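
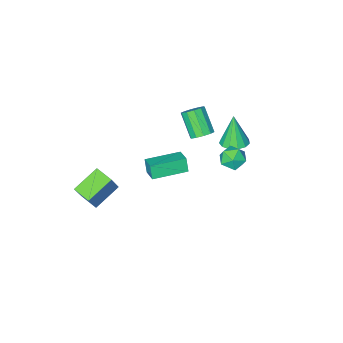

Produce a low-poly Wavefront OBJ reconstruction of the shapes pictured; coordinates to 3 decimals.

v -1.684 2.023 2.662
v -0.879 2.038 2.749
v -1.876 1.617 4.498
v -1.025 2.463 2.828
v -1.38 2.749 2.855
v -1.831 2.804 2.82
v -2.236 2.612 2.735
v -2.466 2.232 2.627
v -2.447 1.787 2.53
v -2.187 1.416 2.475
v -1.766 1.238 2.48
v -1.32 1.31 2.542
v -0.989 1.608 2.643
v -0.898 -1.661 -2.174
v -0.983 -1.997 -1.311
v -0.621 -0.688 -1.768
v -0.706 -1.024 -0.905
v 1.086 -2.216 -2.195
v 1.001 -2.552 -1.332
v 1.363 -1.243 -1.789
v 1.278 -1.579 -0.926
v -2.815 -2.527 -1.282
v -2.252 -2.873 -1.54
v -2.401 -4.059 -0.276
v -2.965 -3.713 -0.018
v -2.108 -2.58 -1.248
v -2.258 -3.765 0.017
v -2.234 -2.266 -0.968
v -2.384 -3.452 0.296
v -2.583 -2.052 -0.809
v -2.732 -3.238 0.456
v -3.02 -2.019 -0.83
v -3.169 -3.205 0.434
v -3.379 -2.181 -1.024
v -3.528 -3.367 0.24
v -3.522 -2.475 -1.317
v -3.672 -3.66 -0.052
v -3.396 -2.788 -1.596
v -3.546 -3.974 -0.332
v -3.048 -3.002 -1.756
v -3.197 -4.188 -0.491
v -2.611 -3.035 -1.734
v -2.76 -4.221 -0.47
v 2.84 -3.83 -2.903
v 3.669 -3.192 -1.128
v 2.584 -2.772 -3.164
v 3.413 -2.133 -1.39
v 4.427 -3.647 -3.71
v 5.256 -3.008 -1.936
v 4.171 -2.588 -3.972
v 5 -1.95 -2.197
v -0.523 4.632 3.999
v 0.113 4.576 3.519
v -0.453 3.364 4.241
v 0.183 3.308 3.761
v 0.241 3.696 4.457
v 0.197 4.479 4.308
v -0.537 3.461 3.452
v -0.581 4.244 3.303
v 0.104 3.852 3.181
v 0.586 3.997 3.803
v -0.926 3.943 3.957
v -0.444 4.088 4.579
f 2 1 4
f 2 4 3
f 4 1 5
f 4 5 3
f 5 1 6
f 5 6 3
f 6 1 7
f 6 7 3
f 7 1 8
f 7 8 3
f 8 1 9
f 8 9 3
f 9 1 10
f 9 10 3
f 10 1 11
f 10 11 3
f 11 1 12
f 11 12 3
f 12 1 13
f 12 13 3
f 13 1 2
f 13 2 3
f 15 17 14
f 18 15 14
f 14 17 16
f 16 18 14
f 15 21 17
f 19 15 18
f 19 21 15
f 17 21 16
f 20 18 16
f 16 21 20
f 20 19 18
f 21 19 20
f 23 22 26
f 23 26 24
f 24 26 27
f 24 27 25
f 26 22 28
f 26 28 27
f 27 28 29
f 27 29 25
f 28 22 30
f 28 30 29
f 29 30 31
f 29 31 25
f 30 22 32
f 30 32 31
f 31 32 33
f 31 33 25
f 32 22 34
f 32 34 33
f 33 34 35
f 33 35 25
f 34 22 36
f 34 36 35
f 35 36 37
f 35 37 25
f 36 22 38
f 36 38 37
f 37 38 39
f 37 39 25
f 38 22 40
f 38 40 39
f 39 40 41
f 39 41 25
f 40 22 42
f 40 42 41
f 41 42 43
f 41 43 25
f 42 22 23
f 42 23 43
f 43 23 24
f 43 24 25
f 45 47 44
f 48 45 44
f 44 47 46
f 46 48 44
f 45 51 47
f 49 45 48
f 49 51 45
f 47 51 46
f 50 48 46
f 46 51 50
f 50 49 48
f 51 49 50
f 52 63 57
f 52 57 53
f 52 53 59
f 52 59 62
f 52 62 63
f 53 57 61
f 57 63 56
f 63 62 54
f 62 59 58
f 59 53 60
f 55 61 56
f 55 56 54
f 55 54 58
f 55 58 60
f 55 60 61
f 56 61 57
f 54 56 63
f 58 54 62
f 60 58 59
f 61 60 53



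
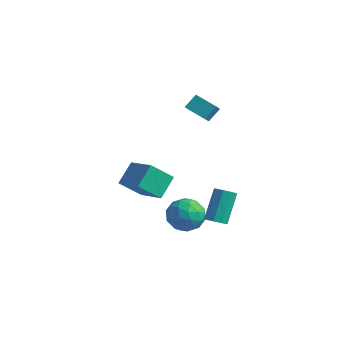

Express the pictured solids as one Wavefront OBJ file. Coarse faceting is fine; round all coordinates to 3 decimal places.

v -2.457 0.537 -3.158
v -2.591 1.731 -2.194
v -4.193 0.941 -3.899
v -4.327 2.134 -2.935
v -1.733 1.546 -4.305
v -1.867 2.739 -3.341
v -3.469 1.949 -5.046
v -3.603 3.143 -4.082
v 3.535 -0.421 -2.607
v 4.13 -0.288 -2.582
v 3.8 0.894 -1.067
v 3.205 0.761 -1.093
v 3.934 -0.02 -2.834
v 3.604 1.163 -1.319
v 3.552 0.061 -2.98
v 3.222 1.244 -1.465
v 3.161 -0.084 -2.952
v 2.832 1.099 -1.437
v 2.946 -0.387 -2.763
v 2.616 0.796 -1.248
v 3.006 -0.706 -2.5
v 2.676 0.477 -0.986
v 3.314 -0.892 -2.288
v 2.984 0.291 -0.773
v 3.725 -0.858 -2.226
v 3.395 0.325 -0.711
v 4.047 -0.619 -2.342
v 3.717 0.563 -0.827
v 1.472 -0.456 -3.243
v 2.002 0.089 -2.471
v 2.018 -1.969 -2.549
v 2.548 -1.424 -1.777
v 1.465 -1.433 -1.788
v 1.127 -0.497 -2.217
v 2.893 -1.383 -2.803
v 2.555 -0.447 -3.232
v 2.88 -0.484 -2.199
v 1.997 -0.514 -1.572
v 2.023 -1.366 -3.448
v 1.14 -1.396 -2.821
v 1.689 -0.05 -2.918
v 2.331 -1.83 -2.102
v 1.695 -1.834 -2.108
v 2.006 -1.514 -1.655
v 1.175 -0.395 -2.769
v 1.486 -0.075 -2.315
v 1.171 -0.969 -1.913
v 2.534 -1.805 -2.705
v 2.845 -1.485 -2.251
v 2.014 -0.366 -3.365
v 2.325 -0.046 -2.912
v 2.849 -0.911 -3.107
v 2.516 -0.067 -2.305
v 2.837 -0.956 -1.897
v 3.04 -0.932 -2.5
v 2.841 -0.382 -2.752
v 1.997 -0.085 -1.936
v 2.319 -0.974 -1.528
v 1.682 -0.979 -1.534
v 1.484 -0.43 -1.787
v 2.514 -0.422 -1.776
v 1.701 -0.906 -3.492
v 2.023 -1.795 -3.084
v 2.536 -1.45 -3.233
v 2.338 -0.901 -3.486
v 1.183 -0.924 -3.123
v 1.504 -1.813 -2.715
v 1.179 -1.498 -2.268
v 0.98 -0.948 -2.52
v 1.506 -1.458 -3.244
v -0.92 2.796 2.29
v -0.657 2.176 2.871
v -0.752 3.486 2.95
v -0.489 2.866 3.531
v 0.329 2.914 1.849
v 0.592 2.294 2.43
v 0.497 3.604 2.509
v 0.76 2.984 3.09
f 2 4 1
f 5 2 1
f 1 4 3
f 3 5 1
f 2 8 4
f 6 2 5
f 6 8 2
f 4 8 3
f 7 5 3
f 3 8 7
f 7 6 5
f 8 6 7
f 10 9 13
f 10 13 11
f 11 13 14
f 11 14 12
f 13 9 15
f 13 15 14
f 14 15 16
f 14 16 12
f 15 9 17
f 15 17 16
f 16 17 18
f 16 18 12
f 17 9 19
f 17 19 18
f 18 19 20
f 18 20 12
f 19 9 21
f 19 21 20
f 20 21 22
f 20 22 12
f 21 9 23
f 21 23 22
f 22 23 24
f 22 24 12
f 23 9 25
f 23 25 24
f 24 25 26
f 24 26 12
f 25 9 27
f 25 27 26
f 26 27 28
f 26 28 12
f 27 9 10
f 27 10 28
f 28 10 11
f 28 11 12
f 29 66 45
f 66 40 69
f 45 69 34
f 66 69 45
f 29 45 41
f 45 34 46
f 41 46 30
f 45 46 41
f 29 41 50
f 41 30 51
f 50 51 36
f 41 51 50
f 29 50 62
f 50 36 65
f 62 65 39
f 50 65 62
f 29 62 66
f 62 39 70
f 66 70 40
f 62 70 66
f 30 46 57
f 46 34 60
f 57 60 38
f 46 60 57
f 34 69 47
f 69 40 68
f 47 68 33
f 69 68 47
f 40 70 67
f 70 39 63
f 67 63 31
f 70 63 67
f 39 65 64
f 65 36 52
f 64 52 35
f 65 52 64
f 36 51 56
f 51 30 53
f 56 53 37
f 51 53 56
f 32 58 44
f 58 38 59
f 44 59 33
f 58 59 44
f 32 44 42
f 44 33 43
f 42 43 31
f 44 43 42
f 32 42 49
f 42 31 48
f 49 48 35
f 42 48 49
f 32 49 54
f 49 35 55
f 54 55 37
f 49 55 54
f 32 54 58
f 54 37 61
f 58 61 38
f 54 61 58
f 33 59 47
f 59 38 60
f 47 60 34
f 59 60 47
f 31 43 67
f 43 33 68
f 67 68 40
f 43 68 67
f 35 48 64
f 48 31 63
f 64 63 39
f 48 63 64
f 37 55 56
f 55 35 52
f 56 52 36
f 55 52 56
f 38 61 57
f 61 37 53
f 57 53 30
f 61 53 57
f 72 74 71
f 75 72 71
f 71 74 73
f 73 75 71
f 72 78 74
f 76 72 75
f 76 78 72
f 74 78 73
f 77 75 73
f 73 78 77
f 77 76 75
f 78 76 77



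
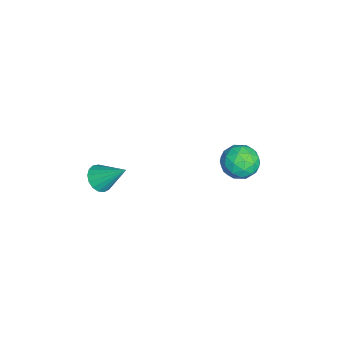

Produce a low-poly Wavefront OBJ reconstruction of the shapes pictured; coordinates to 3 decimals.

v -0.322 2.155 -2.768
v 0.143 2.719 -2.396
v 0.717 1.781 -3.504
v 1.182 2.345 -3.132
v 0.92 1.691 -2.714
v 0.277 1.921 -2.259
v 0.583 2.579 -3.641
v -0.06 2.809 -3.186
v 0.702 2.981 -2.936
v 0.911 2.432 -2.363
v -0.051 2.068 -3.537
v 0.158 1.519 -2.964
v -0.181 2.469 -2.518
v 1.041 2.031 -3.382
v 0.887 1.646 -3.137
v 1.16 1.977 -2.918
v -0.102 2.001 -2.437
v 0.171 2.332 -2.219
v 0.628 1.728 -2.405
v 0.689 2.168 -3.681
v 0.962 2.499 -3.463
v -0.3 2.523 -2.982
v -0.027 2.854 -2.763
v 0.232 2.772 -3.495
v 0.421 2.955 -2.616
v 1.032 2.736 -3.049
v 0.68 2.873 -3.348
v 0.302 3.008 -3.08
v 0.544 2.632 -2.28
v 1.155 2.413 -2.712
v 1 2.028 -2.466
v 0.623 2.164 -2.199
v 0.873 2.786 -2.597
v -0.295 2.087 -3.188
v 0.316 1.868 -3.62
v 0.237 2.336 -3.701
v -0.14 2.472 -3.434
v -0.172 1.764 -2.851
v 0.439 1.545 -3.284
v 0.558 1.492 -2.82
v 0.18 1.627 -2.552
v -0.013 1.714 -3.303
v 3.349 -2.785 -1.132
v 3.774 -3.145 -0.909
v 3.691 -1.795 -0.188
v 3.91 -2.997 -1.114
v 3.917 -2.8 -1.323
v 3.795 -2.6 -1.488
v 3.57 -2.442 -1.572
v 3.294 -2.362 -1.555
v 3.031 -2.38 -1.441
v 2.841 -2.49 -1.256
v 2.767 -2.668 -1.043
v 2.826 -2.872 -0.851
v 3.005 -3.057 -0.722
v 3.263 -3.179 -0.688
v 3.54 -3.211 -0.755
f 1 38 17
f 38 12 41
f 17 41 6
f 38 41 17
f 1 17 13
f 17 6 18
f 13 18 2
f 17 18 13
f 1 13 22
f 13 2 23
f 22 23 8
f 13 23 22
f 1 22 34
f 22 8 37
f 34 37 11
f 22 37 34
f 1 34 38
f 34 11 42
f 38 42 12
f 34 42 38
f 2 18 29
f 18 6 32
f 29 32 10
f 18 32 29
f 6 41 19
f 41 12 40
f 19 40 5
f 41 40 19
f 12 42 39
f 42 11 35
f 39 35 3
f 42 35 39
f 11 37 36
f 37 8 24
f 36 24 7
f 37 24 36
f 8 23 28
f 23 2 25
f 28 25 9
f 23 25 28
f 4 30 16
f 30 10 31
f 16 31 5
f 30 31 16
f 4 16 14
f 16 5 15
f 14 15 3
f 16 15 14
f 4 14 21
f 14 3 20
f 21 20 7
f 14 20 21
f 4 21 26
f 21 7 27
f 26 27 9
f 21 27 26
f 4 26 30
f 26 9 33
f 30 33 10
f 26 33 30
f 5 31 19
f 31 10 32
f 19 32 6
f 31 32 19
f 3 15 39
f 15 5 40
f 39 40 12
f 15 40 39
f 7 20 36
f 20 3 35
f 36 35 11
f 20 35 36
f 9 27 28
f 27 7 24
f 28 24 8
f 27 24 28
f 10 33 29
f 33 9 25
f 29 25 2
f 33 25 29
f 44 43 46
f 44 46 45
f 46 43 47
f 46 47 45
f 47 43 48
f 47 48 45
f 48 43 49
f 48 49 45
f 49 43 50
f 49 50 45
f 50 43 51
f 50 51 45
f 51 43 52
f 51 52 45
f 52 43 53
f 52 53 45
f 53 43 54
f 53 54 45
f 54 43 55
f 54 55 45
f 55 43 56
f 55 56 45
f 56 43 57
f 56 57 45
f 57 43 44
f 57 44 45



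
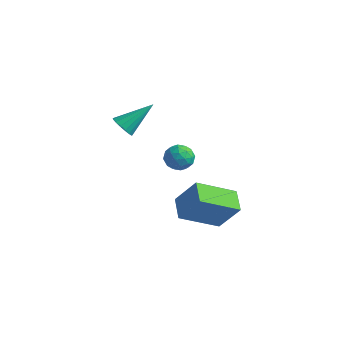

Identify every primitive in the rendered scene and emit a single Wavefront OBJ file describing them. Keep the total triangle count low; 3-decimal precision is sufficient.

v -3.651 0.049 -1.185
v -3.152 -0.343 -1.005
v -2.989 1.411 -0.055
v -3.04 -0.189 -1.257
v -3.068 0.02 -1.492
v -3.23 0.236 -1.657
v -3.488 0.408 -1.714
v -3.784 0.499 -1.65
v -4.049 0.486 -1.479
v -4.223 0.374 -1.241
v -4.267 0.187 -0.99
v -4.169 -0.032 -0.784
v -3.953 -0.232 -0.67
v -3.668 -0.368 -0.674
v -3.379 -0.408 -0.795
v 1.422 0.574 -4.58
v 0.467 -1.059 -3.558
v 2.357 0.893 -3.197
v 1.402 -0.74 -2.175
v 2.278 -0.18 -4.985
v 1.323 -1.813 -3.963
v 3.213 0.139 -3.602
v 2.258 -1.494 -2.58
v -2.152 1.577 -2.939
v -1.616 2.124 -2.886
v -1.264 0.716 -3.054
v -0.728 1.263 -3.001
v -1.154 1.084 -2.389
v -1.703 1.615 -2.318
v -1.177 1.225 -3.622
v -1.726 1.756 -3.551
v -1.013 1.906 -3.309
v -0.999 1.819 -2.547
v -1.881 1.021 -3.393
v -1.867 0.934 -2.631
v -1.962 1.926 -2.902
v -0.918 0.914 -3.038
v -1.168 0.809 -2.677
v -0.853 1.13 -2.647
v -2.013 1.627 -2.568
v -1.698 1.948 -2.537
v -1.426 1.337 -2.245
v -1.182 0.892 -3.403
v -0.867 1.213 -3.372
v -2.027 1.71 -3.293
v -1.712 2.031 -3.263
v -1.454 1.503 -3.695
v -1.293 2.119 -3.12
v -0.771 1.613 -3.188
v -1.035 1.591 -3.553
v -1.357 1.903 -3.511
v -1.284 2.068 -2.672
v -0.762 1.562 -2.74
v -1.012 1.457 -2.379
v -1.335 1.769 -2.338
v -0.93 1.94 -2.92
v -2.118 1.278 -3.2
v -1.596 0.772 -3.268
v -1.545 1.071 -3.602
v -1.868 1.383 -3.561
v -2.109 1.227 -2.752
v -1.587 0.721 -2.82
v -1.523 0.937 -2.429
v -1.845 1.249 -2.387
v -1.95 0.9 -3.02
f 2 1 4
f 2 4 3
f 4 1 5
f 4 5 3
f 5 1 6
f 5 6 3
f 6 1 7
f 6 7 3
f 7 1 8
f 7 8 3
f 8 1 9
f 8 9 3
f 9 1 10
f 9 10 3
f 10 1 11
f 10 11 3
f 11 1 12
f 11 12 3
f 12 1 13
f 12 13 3
f 13 1 14
f 13 14 3
f 14 1 15
f 14 15 3
f 15 1 2
f 15 2 3
f 17 19 16
f 20 17 16
f 16 19 18
f 18 20 16
f 17 23 19
f 21 17 20
f 21 23 17
f 19 23 18
f 22 20 18
f 18 23 22
f 22 21 20
f 23 21 22
f 24 61 40
f 61 35 64
f 40 64 29
f 61 64 40
f 24 40 36
f 40 29 41
f 36 41 25
f 40 41 36
f 24 36 45
f 36 25 46
f 45 46 31
f 36 46 45
f 24 45 57
f 45 31 60
f 57 60 34
f 45 60 57
f 24 57 61
f 57 34 65
f 61 65 35
f 57 65 61
f 25 41 52
f 41 29 55
f 52 55 33
f 41 55 52
f 29 64 42
f 64 35 63
f 42 63 28
f 64 63 42
f 35 65 62
f 65 34 58
f 62 58 26
f 65 58 62
f 34 60 59
f 60 31 47
f 59 47 30
f 60 47 59
f 31 46 51
f 46 25 48
f 51 48 32
f 46 48 51
f 27 53 39
f 53 33 54
f 39 54 28
f 53 54 39
f 27 39 37
f 39 28 38
f 37 38 26
f 39 38 37
f 27 37 44
f 37 26 43
f 44 43 30
f 37 43 44
f 27 44 49
f 44 30 50
f 49 50 32
f 44 50 49
f 27 49 53
f 49 32 56
f 53 56 33
f 49 56 53
f 28 54 42
f 54 33 55
f 42 55 29
f 54 55 42
f 26 38 62
f 38 28 63
f 62 63 35
f 38 63 62
f 30 43 59
f 43 26 58
f 59 58 34
f 43 58 59
f 32 50 51
f 50 30 47
f 51 47 31
f 50 47 51
f 33 56 52
f 56 32 48
f 52 48 25
f 56 48 52



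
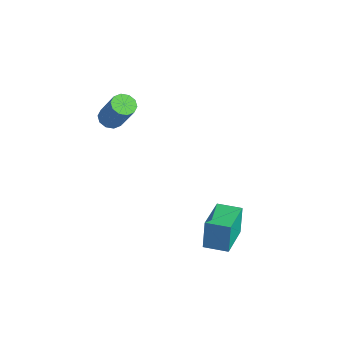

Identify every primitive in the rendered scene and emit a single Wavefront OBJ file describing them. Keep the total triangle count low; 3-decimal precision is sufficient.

v -3.926 -1.224 0.704
v -3.409 -1.372 0.394
v -2.418 -1.244 1.986
v -2.934 -1.096 2.296
v -3.447 -0.99 0.387
v -2.455 -0.863 1.979
v -3.667 -0.698 0.501
v -2.676 -0.571 2.093
v -3.986 -0.607 0.692
v -2.995 -0.479 2.284
v -4.282 -0.751 0.888
v -3.291 -0.624 2.48
v -4.442 -1.076 1.014
v -3.451 -0.948 2.606
v -4.405 -1.457 1.021
v -3.413 -1.33 2.613
v -4.184 -1.749 0.907
v -3.193 -1.622 2.499
v -3.865 -1.841 0.716
v -2.874 -1.713 2.308
v -3.569 -1.696 0.52
v -2.578 -1.569 2.112
v 2.047 -0.114 -4.47
v 1.859 0.096 -2.987
v 0.787 1.355 -4.838
v 0.598 1.565 -3.355
v 2.942 0.655 -4.465
v 2.753 0.865 -2.982
v 1.681 2.124 -4.833
v 1.493 2.334 -3.35
f 2 1 5
f 2 5 3
f 3 5 6
f 3 6 4
f 5 1 7
f 5 7 6
f 6 7 8
f 6 8 4
f 7 1 9
f 7 9 8
f 8 9 10
f 8 10 4
f 9 1 11
f 9 11 10
f 10 11 12
f 10 12 4
f 11 1 13
f 11 13 12
f 12 13 14
f 12 14 4
f 13 1 15
f 13 15 14
f 14 15 16
f 14 16 4
f 15 1 17
f 15 17 16
f 16 17 18
f 16 18 4
f 17 1 19
f 17 19 18
f 18 19 20
f 18 20 4
f 19 1 21
f 19 21 20
f 20 21 22
f 20 22 4
f 21 1 2
f 21 2 22
f 22 2 3
f 22 3 4
f 24 26 23
f 27 24 23
f 23 26 25
f 25 27 23
f 24 30 26
f 28 24 27
f 28 30 24
f 26 30 25
f 29 27 25
f 25 30 29
f 29 28 27
f 30 28 29



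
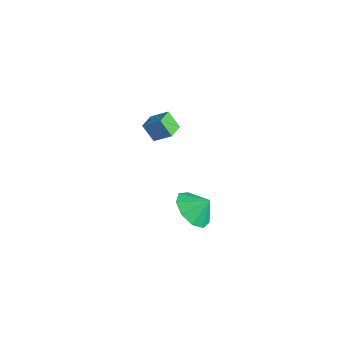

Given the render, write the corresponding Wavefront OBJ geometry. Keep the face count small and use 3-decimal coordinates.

v -2.958 3.293 -1.197
v -3.547 3.034 -0.342
v -3.455 4.084 -1.3
v -4.045 3.825 -0.446
v -2.235 3.835 -0.534
v -2.825 3.576 0.32
v -2.733 4.626 -0.638
v -3.322 4.367 0.217
v 2.735 1.636 -0.779
v 3.322 2.132 -1.524
v 3.185 2.244 -0.021
v 2.687 2.484 -1.43
v 2.075 2.44 -1.031
v 1.772 2.019 -0.515
v 1.92 1.419 -0.122
v 2.449 0.921 -0.036
v 3.113 0.758 -0.299
v 3.6 1.005 -0.786
v 3.682 1.548 -1.269
f 2 4 1
f 5 2 1
f 1 4 3
f 3 5 1
f 2 8 4
f 6 2 5
f 6 8 2
f 4 8 3
f 7 5 3
f 3 8 7
f 7 6 5
f 8 6 7
f 10 9 12
f 10 12 11
f 12 9 13
f 12 13 11
f 13 9 14
f 13 14 11
f 14 9 15
f 14 15 11
f 15 9 16
f 15 16 11
f 16 9 17
f 16 17 11
f 17 9 18
f 17 18 11
f 18 9 19
f 18 19 11
f 19 9 10
f 19 10 11



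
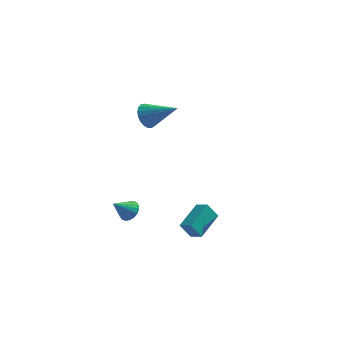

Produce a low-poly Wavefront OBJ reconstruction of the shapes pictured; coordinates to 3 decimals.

v 3.707 -4.33 -0.038
v 4.337 -2.723 0.57
v 3.049 -3.935 -0.403
v 3.679 -2.327 0.205
v 4.281 -4.213 -0.945
v 4.911 -2.605 -0.337
v 3.623 -3.817 -1.31
v 4.253 -2.21 -0.702
v -0.223 4.001 2.865
v 0.197 4.607 2.366
v 1.603 3.619 3.935
v 0.074 4.812 2.648
v -0.1 4.877 2.968
v -0.295 4.79 3.271
v -0.478 4.567 3.503
v -0.616 4.246 3.625
v -0.687 3.883 3.615
v -0.677 3.54 3.476
v -0.589 3.277 3.232
v -0.437 3.139 2.923
v -0.249 3.15 2.605
v -0.055 3.308 2.332
v 0.109 3.586 2.151
v 0.216 3.936 2.094
v 0.247 4.297 2.169
v 0.274 -3.647 0.218
v 0.602 -3.304 0.719
v -0.474 -4.253 1.122
v 0.367 -3.118 0.651
v 0.115 -3.036 0.497
v -0.107 -3.075 0.288
v -0.253 -3.227 0.065
v -0.294 -3.463 -0.128
v -0.224 -3.735 -0.252
v -0.055 -3.989 -0.283
v 0.18 -4.176 -0.215
v 0.432 -4.258 -0.061
v 0.654 -4.218 0.149
v 0.8 -4.066 0.372
v 0.841 -3.83 0.564
v 0.771 -3.559 0.688
f 2 4 1
f 5 2 1
f 1 4 3
f 3 5 1
f 2 8 4
f 6 2 5
f 6 8 2
f 4 8 3
f 7 5 3
f 3 8 7
f 7 6 5
f 8 6 7
f 10 9 12
f 10 12 11
f 12 9 13
f 12 13 11
f 13 9 14
f 13 14 11
f 14 9 15
f 14 15 11
f 15 9 16
f 15 16 11
f 16 9 17
f 16 17 11
f 17 9 18
f 17 18 11
f 18 9 19
f 18 19 11
f 19 9 20
f 19 20 11
f 20 9 21
f 20 21 11
f 21 9 22
f 21 22 11
f 22 9 23
f 22 23 11
f 23 9 24
f 23 24 11
f 24 9 25
f 24 25 11
f 25 9 10
f 25 10 11
f 27 26 29
f 27 29 28
f 29 26 30
f 29 30 28
f 30 26 31
f 30 31 28
f 31 26 32
f 31 32 28
f 32 26 33
f 32 33 28
f 33 26 34
f 33 34 28
f 34 26 35
f 34 35 28
f 35 26 36
f 35 36 28
f 36 26 37
f 36 37 28
f 37 26 38
f 37 38 28
f 38 26 39
f 38 39 28
f 39 26 40
f 39 40 28
f 40 26 41
f 40 41 28
f 41 26 27
f 41 27 28



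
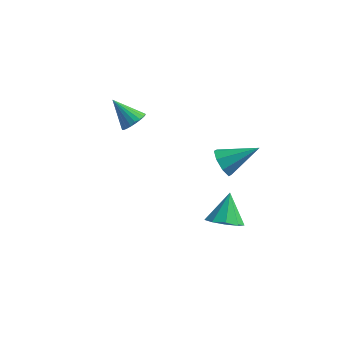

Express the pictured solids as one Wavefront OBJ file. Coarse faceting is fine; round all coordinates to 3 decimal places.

v 2.403 -3.211 -3.011
v 3.34 -3.064 -3.054
v 2.297 -2.169 -1.749
v 3.03 -2.637 -3.433
v 2.426 -2.478 -3.615
v 1.812 -2.663 -3.513
v 1.473 -3.104 -3.177
v 1.57 -3.596 -2.763
v 2.056 -3.907 -2.464
v 2.704 -3.893 -2.422
v 3.212 -3.56 -2.655
v -3.365 -0.029 -0.129
v -3.054 -0.512 0.305
v -4.555 0.209 0.989
v -2.922 -0.257 0.391
v -2.867 0.037 0.387
v -2.898 0.32 0.293
v -3.01 0.543 0.127
v -3.183 0.666 -0.084
v -3.388 0.67 -0.302
v -3.589 0.552 -0.491
v -3.751 0.334 -0.617
v -3.846 0.054 -0.658
v -3.858 -0.241 -0.609
v -3.785 -0.5 -0.476
v -3.64 -0.676 -0.283
v -3.446 -0.741 -0.064
v -3.239 -0.683 0.144
v 1.191 -0.076 -1.733
v 1.708 -0.664 -2.063
v 2.729 0.736 -0.767
v 1.663 -0.134 -2.437
v 1.342 0.43 -2.399
v 0.932 0.698 -1.971
v 0.673 0.513 -1.404
v 0.718 -0.017 -1.029
v 1.039 -0.581 -1.067
v 1.449 -0.85 -1.495
f 2 1 4
f 2 4 3
f 4 1 5
f 4 5 3
f 5 1 6
f 5 6 3
f 6 1 7
f 6 7 3
f 7 1 8
f 7 8 3
f 8 1 9
f 8 9 3
f 9 1 10
f 9 10 3
f 10 1 11
f 10 11 3
f 11 1 2
f 11 2 3
f 13 12 15
f 13 15 14
f 15 12 16
f 15 16 14
f 16 12 17
f 16 17 14
f 17 12 18
f 17 18 14
f 18 12 19
f 18 19 14
f 19 12 20
f 19 20 14
f 20 12 21
f 20 21 14
f 21 12 22
f 21 22 14
f 22 12 23
f 22 23 14
f 23 12 24
f 23 24 14
f 24 12 25
f 24 25 14
f 25 12 26
f 25 26 14
f 26 12 27
f 26 27 14
f 27 12 28
f 27 28 14
f 28 12 13
f 28 13 14
f 30 29 32
f 30 32 31
f 32 29 33
f 32 33 31
f 33 29 34
f 33 34 31
f 34 29 35
f 34 35 31
f 35 29 36
f 35 36 31
f 36 29 37
f 36 37 31
f 37 29 38
f 37 38 31
f 38 29 30
f 38 30 31



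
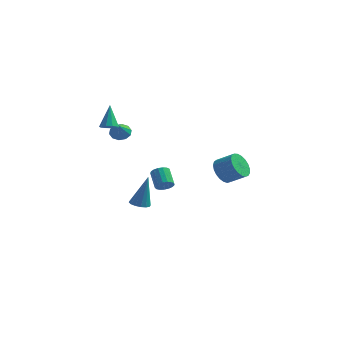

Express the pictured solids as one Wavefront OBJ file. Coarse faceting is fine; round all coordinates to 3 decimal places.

v -3.748 -0.395 1.829
v -3.241 -0.471 1.964
v -3.992 0.335 3.151
v -3.261 -0.186 1.804
v -3.467 0.019 1.653
v -3.78 0.066 1.569
v -4.081 -0.063 1.584
v -4.254 -0.319 1.693
v -4.234 -0.603 1.854
v -4.028 -0.808 2.005
v -3.715 -0.855 2.089
v -3.414 -0.726 2.073
v -3.752 1.162 0.864
v -3.15 1.159 0.718
v -3.568 0.458 1.636
v -3.207 1.432 0.981
v -3.472 1.602 1.199
v -3.844 1.604 1.29
v -4.182 1.436 1.218
v -4.355 1.164 1.011
v -4.298 0.891 0.748
v -4.032 0.722 0.53
v -3.66 0.72 0.439
v -3.323 0.887 0.511
v 3.132 -1.595 0.076
v 3.565 -1.62 -0.62
v 4.541 -1.63 -0.012
v 4.108 -1.605 0.684
v 3.536 -1.284 -0.567
v 4.512 -1.295 0.041
v 3.437 -1.002 -0.403
v 4.413 -1.013 0.206
v 3.285 -0.823 -0.156
v 4.261 -0.834 0.453
v 3.106 -0.777 0.131
v 4.082 -0.788 0.74
v 2.932 -0.872 0.409
v 3.908 -0.883 1.017
v 2.793 -1.093 0.629
v 3.769 -1.103 1.237
v 2.712 -1.4 0.753
v 3.688 -1.41 1.361
v 2.704 -1.74 0.76
v 3.68 -1.751 1.368
v 2.77 -2.056 0.649
v 3.746 -2.067 1.257
v 2.898 -2.292 0.439
v 3.874 -2.302 1.047
v 3.067 -2.407 0.166
v 4.043 -2.418 0.774
v 3.247 -2.382 -0.123
v 4.223 -2.393 0.486
v 3.407 -2.221 -0.377
v 4.383 -2.231 0.231
v 3.52 -1.951 -0.553
v 4.496 -1.962 0.056
v -0.614 -0.254 -2.149
v -0.141 -0.089 -1.948
v -0.693 0.64 -1.25
v -1.166 0.474 -1.451
v -0.183 0.07 -2.147
v -0.734 0.799 -1.449
v -0.323 0.155 -2.347
v -0.875 0.884 -1.649
v -0.53 0.146 -2.501
v -1.082 0.875 -1.803
v -0.756 0.046 -2.575
v -1.308 0.775 -1.877
v -0.95 -0.124 -2.551
v -1.502 0.605 -1.853
v -1.067 -0.323 -2.435
v -1.619 0.406 -1.737
v -1.08 -0.507 -2.254
v -1.632 0.222 -1.556
v -0.986 -0.633 -2.048
v -1.538 0.096 -1.35
v -0.808 -0.672 -1.866
v -1.359 0.057 -1.168
v -0.584 -0.615 -1.748
v -1.136 0.114 -1.05
v -0.368 -0.476 -1.723
v -0.92 0.253 -1.025
v -0.208 -0.286 -1.795
v -0.76 0.442 -1.097
v -2.38 0.509 -4.124
v -1.781 0.477 -4.234
v -2 0.831 -2.156
v -1.854 0.782 -4.27
v -2.068 1.014 -4.267
v -2.366 1.111 -4.225
v -2.668 1.046 -4.156
v -2.892 0.838 -4.079
v -2.979 0.542 -4.014
v -2.906 0.237 -3.978
v -2.692 0.005 -3.981
v -2.394 -0.092 -4.023
v -2.093 -0.028 -4.092
v -1.868 0.181 -4.169
f 2 1 4
f 2 4 3
f 4 1 5
f 4 5 3
f 5 1 6
f 5 6 3
f 6 1 7
f 6 7 3
f 7 1 8
f 7 8 3
f 8 1 9
f 8 9 3
f 9 1 10
f 9 10 3
f 10 1 11
f 10 11 3
f 11 1 12
f 11 12 3
f 12 1 2
f 12 2 3
f 14 13 16
f 14 16 15
f 16 13 17
f 16 17 15
f 17 13 18
f 17 18 15
f 18 13 19
f 18 19 15
f 19 13 20
f 19 20 15
f 20 13 21
f 20 21 15
f 21 13 22
f 21 22 15
f 22 13 23
f 22 23 15
f 23 13 24
f 23 24 15
f 24 13 14
f 24 14 15
f 26 25 29
f 26 29 27
f 27 29 30
f 27 30 28
f 29 25 31
f 29 31 30
f 30 31 32
f 30 32 28
f 31 25 33
f 31 33 32
f 32 33 34
f 32 34 28
f 33 25 35
f 33 35 34
f 34 35 36
f 34 36 28
f 35 25 37
f 35 37 36
f 36 37 38
f 36 38 28
f 37 25 39
f 37 39 38
f 38 39 40
f 38 40 28
f 39 25 41
f 39 41 40
f 40 41 42
f 40 42 28
f 41 25 43
f 41 43 42
f 42 43 44
f 42 44 28
f 43 25 45
f 43 45 44
f 44 45 46
f 44 46 28
f 45 25 47
f 45 47 46
f 46 47 48
f 46 48 28
f 47 25 49
f 47 49 48
f 48 49 50
f 48 50 28
f 49 25 51
f 49 51 50
f 50 51 52
f 50 52 28
f 51 25 53
f 51 53 52
f 52 53 54
f 52 54 28
f 53 25 55
f 53 55 54
f 54 55 56
f 54 56 28
f 55 25 26
f 55 26 56
f 56 26 27
f 56 27 28
f 58 57 61
f 58 61 59
f 59 61 62
f 59 62 60
f 61 57 63
f 61 63 62
f 62 63 64
f 62 64 60
f 63 57 65
f 63 65 64
f 64 65 66
f 64 66 60
f 65 57 67
f 65 67 66
f 66 67 68
f 66 68 60
f 67 57 69
f 67 69 68
f 68 69 70
f 68 70 60
f 69 57 71
f 69 71 70
f 70 71 72
f 70 72 60
f 71 57 73
f 71 73 72
f 72 73 74
f 72 74 60
f 73 57 75
f 73 75 74
f 74 75 76
f 74 76 60
f 75 57 77
f 75 77 76
f 76 77 78
f 76 78 60
f 77 57 79
f 77 79 78
f 78 79 80
f 78 80 60
f 79 57 81
f 79 81 80
f 80 81 82
f 80 82 60
f 81 57 83
f 81 83 82
f 82 83 84
f 82 84 60
f 83 57 58
f 83 58 84
f 84 58 59
f 84 59 60
f 86 85 88
f 86 88 87
f 88 85 89
f 88 89 87
f 89 85 90
f 89 90 87
f 90 85 91
f 90 91 87
f 91 85 92
f 91 92 87
f 92 85 93
f 92 93 87
f 93 85 94
f 93 94 87
f 94 85 95
f 94 95 87
f 95 85 96
f 95 96 87
f 96 85 97
f 96 97 87
f 97 85 98
f 97 98 87
f 98 85 86
f 98 86 87



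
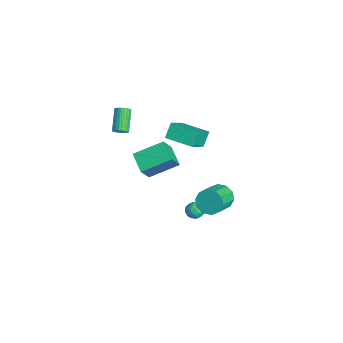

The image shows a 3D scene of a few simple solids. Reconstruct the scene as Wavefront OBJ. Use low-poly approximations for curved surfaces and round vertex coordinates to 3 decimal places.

v -3.314 -2.997 1.727
v -2.982 -2.983 2.14
v -4.255 -2.509 3.146
v -4.586 -2.523 2.733
v -2.966 -2.789 2.069
v -4.239 -2.315 3.075
v -3.003 -2.627 1.946
v -4.276 -2.153 2.951
v -3.087 -2.522 1.79
v -4.36 -2.048 2.795
v -3.206 -2.489 1.624
v -4.479 -2.014 2.629
v -3.341 -2.533 1.473
v -4.614 -2.059 2.479
v -3.472 -2.648 1.362
v -4.745 -2.173 2.367
v -3.579 -2.816 1.306
v -4.852 -2.342 2.311
v -3.645 -3.011 1.314
v -4.918 -2.537 2.32
v -3.661 -3.205 1.385
v -4.934 -2.731 2.391
v -3.624 -3.367 1.509
v -4.897 -2.893 2.514
v -3.54 -3.472 1.665
v -4.813 -2.998 2.67
v -3.421 -3.506 1.831
v -4.694 -3.031 2.836
v -3.286 -3.461 1.981
v -4.559 -2.987 2.987
v -3.155 -3.347 2.093
v -4.428 -2.872 3.098
v -3.048 -3.178 2.149
v -4.321 -2.704 3.154
v 3.329 1.573 0.309
v 3.881 1.579 -0.414
v 5.023 0.553 0.448
v 4.471 0.547 1.171
v 4.022 2.012 -0.085
v 5.163 0.987 0.777
v 3.898 2.278 0.395
v 5.039 1.252 1.257
v 3.557 2.274 0.842
v 4.698 1.248 1.704
v 3.129 2.003 1.086
v 4.27 0.977 1.948
v 2.777 1.567 1.032
v 3.919 0.541 1.894
v 2.637 1.133 0.703
v 3.778 0.108 1.565
v 2.761 0.868 0.223
v 3.902 -0.158 1.085
v 3.102 0.872 -0.224
v 4.243 -0.154 0.638
v 3.53 1.143 -0.468
v 4.671 0.117 0.394
v -1.458 -1.653 -1.574
v -2.84 -1.819 -1.014
v -1.322 0.29 -0.663
v -2.704 0.124 -0.103
v -0.836 -2.324 -0.237
v -2.218 -2.49 0.323
v -0.7 -0.381 0.674
v -2.082 -0.547 1.234
v -5.163 1.462 -0.19
v -4.071 0.463 1.065
v -3.802 2.913 -0.218
v -2.71 1.914 1.037
v -4.61 0.926 -1.097
v -3.518 -0.073 0.158
v -3.249 2.377 -1.125
v -2.157 1.378 0.13
v 2.953 0.474 -1.051
v 3.203 0.13 -1.532
v 1.997 0.25 -1.388
v 2.247 -0.094 -1.869
v 2.298 -0.303 -1.264
v 2.889 -0.164 -1.056
v 2.311 0.544 -1.864
v 2.902 0.683 -1.656
v 2.806 0.174 -2.034
v 2.798 -0.35 -1.664
v 2.402 0.73 -1.256
v 2.394 0.206 -0.886
v 3.162 0.322 -1.262
v 2.038 0.058 -1.658
v 2.068 -0.065 -1.303
v 2.215 -0.266 -1.585
v 2.977 0.148 -0.983
v 3.124 -0.053 -1.265
v 2.593 -0.308 -1.108
v 2.076 0.433 -1.655
v 2.223 0.232 -1.937
v 2.985 0.646 -1.335
v 3.132 0.445 -1.617
v 2.607 0.688 -1.812
v 3.075 0.145 -1.84
v 2.514 0.014 -2.038
v 2.551 0.389 -2.035
v 2.898 0.47 -1.912
v 3.071 -0.162 -1.622
v 2.509 -0.294 -1.82
v 2.539 -0.417 -1.465
v 2.886 -0.336 -1.342
v 2.838 -0.137 -1.917
v 2.691 0.674 -1.1
v 2.129 0.542 -1.298
v 2.314 0.716 -1.578
v 2.661 0.797 -1.455
v 2.686 0.366 -0.882
v 2.125 0.235 -1.08
v 2.302 -0.09 -1.008
v 2.649 -0.009 -0.885
v 2.362 0.517 -1.003
f 2 1 5
f 2 5 3
f 3 5 6
f 3 6 4
f 5 1 7
f 5 7 6
f 6 7 8
f 6 8 4
f 7 1 9
f 7 9 8
f 8 9 10
f 8 10 4
f 9 1 11
f 9 11 10
f 10 11 12
f 10 12 4
f 11 1 13
f 11 13 12
f 12 13 14
f 12 14 4
f 13 1 15
f 13 15 14
f 14 15 16
f 14 16 4
f 15 1 17
f 15 17 16
f 16 17 18
f 16 18 4
f 17 1 19
f 17 19 18
f 18 19 20
f 18 20 4
f 19 1 21
f 19 21 20
f 20 21 22
f 20 22 4
f 21 1 23
f 21 23 22
f 22 23 24
f 22 24 4
f 23 1 25
f 23 25 24
f 24 25 26
f 24 26 4
f 25 1 27
f 25 27 26
f 26 27 28
f 26 28 4
f 27 1 29
f 27 29 28
f 28 29 30
f 28 30 4
f 29 1 31
f 29 31 30
f 30 31 32
f 30 32 4
f 31 1 33
f 31 33 32
f 32 33 34
f 32 34 4
f 33 1 2
f 33 2 34
f 34 2 3
f 34 3 4
f 36 35 39
f 36 39 37
f 37 39 40
f 37 40 38
f 39 35 41
f 39 41 40
f 40 41 42
f 40 42 38
f 41 35 43
f 41 43 42
f 42 43 44
f 42 44 38
f 43 35 45
f 43 45 44
f 44 45 46
f 44 46 38
f 45 35 47
f 45 47 46
f 46 47 48
f 46 48 38
f 47 35 49
f 47 49 48
f 48 49 50
f 48 50 38
f 49 35 51
f 49 51 50
f 50 51 52
f 50 52 38
f 51 35 53
f 51 53 52
f 52 53 54
f 52 54 38
f 53 35 55
f 53 55 54
f 54 55 56
f 54 56 38
f 55 35 36
f 55 36 56
f 56 36 37
f 56 37 38
f 58 60 57
f 61 58 57
f 57 60 59
f 59 61 57
f 58 64 60
f 62 58 61
f 62 64 58
f 60 64 59
f 63 61 59
f 59 64 63
f 63 62 61
f 64 62 63
f 66 68 65
f 69 66 65
f 65 68 67
f 67 69 65
f 66 72 68
f 70 66 69
f 70 72 66
f 68 72 67
f 71 69 67
f 67 72 71
f 71 70 69
f 72 70 71
f 73 110 89
f 110 84 113
f 89 113 78
f 110 113 89
f 73 89 85
f 89 78 90
f 85 90 74
f 89 90 85
f 73 85 94
f 85 74 95
f 94 95 80
f 85 95 94
f 73 94 106
f 94 80 109
f 106 109 83
f 94 109 106
f 73 106 110
f 106 83 114
f 110 114 84
f 106 114 110
f 74 90 101
f 90 78 104
f 101 104 82
f 90 104 101
f 78 113 91
f 113 84 112
f 91 112 77
f 113 112 91
f 84 114 111
f 114 83 107
f 111 107 75
f 114 107 111
f 83 109 108
f 109 80 96
f 108 96 79
f 109 96 108
f 80 95 100
f 95 74 97
f 100 97 81
f 95 97 100
f 76 102 88
f 102 82 103
f 88 103 77
f 102 103 88
f 76 88 86
f 88 77 87
f 86 87 75
f 88 87 86
f 76 86 93
f 86 75 92
f 93 92 79
f 86 92 93
f 76 93 98
f 93 79 99
f 98 99 81
f 93 99 98
f 76 98 102
f 98 81 105
f 102 105 82
f 98 105 102
f 77 103 91
f 103 82 104
f 91 104 78
f 103 104 91
f 75 87 111
f 87 77 112
f 111 112 84
f 87 112 111
f 79 92 108
f 92 75 107
f 108 107 83
f 92 107 108
f 81 99 100
f 99 79 96
f 100 96 80
f 99 96 100
f 82 105 101
f 105 81 97
f 101 97 74
f 105 97 101



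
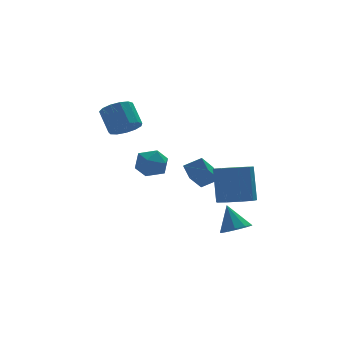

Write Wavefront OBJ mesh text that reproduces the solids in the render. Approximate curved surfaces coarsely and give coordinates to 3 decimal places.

v 2.547 -4.049 -3.418
v 3.206 -4.488 -3.033
v 2.353 -3.171 -2.082
v 3.417 -4.056 -3.287
v 3.296 -3.621 -3.59
v 2.889 -3.349 -3.828
v 2.352 -3.345 -3.909
v 1.888 -3.61 -3.802
v 1.677 -4.042 -3.549
v 1.798 -4.477 -3.246
v 2.205 -4.748 -3.008
v 2.743 -4.753 -2.927
v 1.881 -1.703 -0.123
v 1.837 -0.835 0.413
v 0.966 -1.407 -0.676
v 0.922 -0.54 -0.141
v 2.778 -0.98 -1.219
v 2.734 -0.113 -0.684
v 1.863 -0.685 -1.773
v 1.819 0.183 -1.237
v 2.526 -4.048 -1.429
v 3.122 -4.859 -1.128
v 3.249 -4.022 0.87
v 2.654 -3.212 0.569
v 3.537 -4.328 -1.376
v 3.664 -3.492 0.622
v 3.479 -3.666 -1.65
v 3.606 -2.83 0.349
v 2.976 -3.183 -1.82
v 3.103 -2.347 0.179
v 2.262 -3.105 -1.807
v 2.389 -2.269 0.191
v 1.672 -3.468 -1.618
v 1.799 -2.632 0.381
v 1.482 -4.103 -1.34
v 1.609 -3.266 0.658
v 1.781 -4.712 -1.104
v 1.908 -3.876 0.894
v 2.428 -5.01 -1.02
v 2.555 -4.174 0.978
v -2.698 -3.708 1.508
v -2.376 -3.261 2.303
v -1.224 -3.899 1.017
v -0.902 -3.452 1.812
v -1.31 -4.326 1.881
v -2.221 -4.208 2.184
v -1.379 -2.952 1.136
v -2.29 -2.834 1.439
v -1.56 -2.793 2.072
v -1.517 -3.643 2.533
v -2.083 -3.517 0.787
v -2.04 -4.367 1.248
v -1.423 1.894 1.94
v -0.499 2.067 1.919
v -0.674 3.139 3.038
v -1.597 2.966 3.06
v -0.721 2.396 1.568
v -0.895 3.469 2.688
v -1.165 2.567 1.336
v -1.34 3.639 2.456
v -1.692 2.523 1.296
v -1.866 3.595 2.415
v -2.133 2.28 1.46
v -2.307 3.352 2.58
v -2.348 1.914 1.777
v -2.523 2.986 2.896
v -2.27 1.542 2.145
v -2.444 2.614 3.265
v -1.923 1.281 2.449
v -2.097 2.354 3.568
v -1.417 1.215 2.591
v -1.591 2.288 3.71
v -0.913 1.365 2.526
v -1.087 2.437 3.646
v -0.571 1.682 2.276
v -0.745 2.754 3.395
f 2 1 4
f 2 4 3
f 4 1 5
f 4 5 3
f 5 1 6
f 5 6 3
f 6 1 7
f 6 7 3
f 7 1 8
f 7 8 3
f 8 1 9
f 8 9 3
f 9 1 10
f 9 10 3
f 10 1 11
f 10 11 3
f 11 1 12
f 11 12 3
f 12 1 2
f 12 2 3
f 14 16 13
f 17 14 13
f 13 16 15
f 15 17 13
f 14 20 16
f 18 14 17
f 18 20 14
f 16 20 15
f 19 17 15
f 15 20 19
f 19 18 17
f 20 18 19
f 22 21 25
f 22 25 23
f 23 25 26
f 23 26 24
f 25 21 27
f 25 27 26
f 26 27 28
f 26 28 24
f 27 21 29
f 27 29 28
f 28 29 30
f 28 30 24
f 29 21 31
f 29 31 30
f 30 31 32
f 30 32 24
f 31 21 33
f 31 33 32
f 32 33 34
f 32 34 24
f 33 21 35
f 33 35 34
f 34 35 36
f 34 36 24
f 35 21 37
f 35 37 36
f 36 37 38
f 36 38 24
f 37 21 39
f 37 39 38
f 38 39 40
f 38 40 24
f 39 21 22
f 39 22 40
f 40 22 23
f 40 23 24
f 41 52 46
f 41 46 42
f 41 42 48
f 41 48 51
f 41 51 52
f 42 46 50
f 46 52 45
f 52 51 43
f 51 48 47
f 48 42 49
f 44 50 45
f 44 45 43
f 44 43 47
f 44 47 49
f 44 49 50
f 45 50 46
f 43 45 52
f 47 43 51
f 49 47 48
f 50 49 42
f 54 53 57
f 54 57 55
f 55 57 58
f 55 58 56
f 57 53 59
f 57 59 58
f 58 59 60
f 58 60 56
f 59 53 61
f 59 61 60
f 60 61 62
f 60 62 56
f 61 53 63
f 61 63 62
f 62 63 64
f 62 64 56
f 63 53 65
f 63 65 64
f 64 65 66
f 64 66 56
f 65 53 67
f 65 67 66
f 66 67 68
f 66 68 56
f 67 53 69
f 67 69 68
f 68 69 70
f 68 70 56
f 69 53 71
f 69 71 70
f 70 71 72
f 70 72 56
f 71 53 73
f 71 73 72
f 72 73 74
f 72 74 56
f 73 53 75
f 73 75 74
f 74 75 76
f 74 76 56
f 75 53 54
f 75 54 76
f 76 54 55
f 76 55 56



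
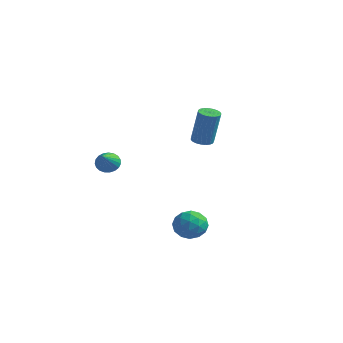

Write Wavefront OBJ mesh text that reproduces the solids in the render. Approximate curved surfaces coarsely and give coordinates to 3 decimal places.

v -4.142 -0.546 -1.559
v -3.54 -0.371 -1.822
v -3.318 -1.854 -0.541
v -3.556 -0.204 -1.594
v -3.673 -0.096 -1.36
v -3.871 -0.066 -1.161
v -4.116 -0.119 -1.03
v -4.366 -0.246 -0.991
v -4.577 -0.425 -1.05
v -4.713 -0.625 -1.197
v -4.75 -0.811 -1.406
v -4.682 -0.952 -1.642
v -4.521 -1.022 -1.863
v -4.294 -1.011 -2.032
v -4.041 -0.919 -2.119
v -3.806 -0.762 -2.109
v -3.628 -0.569 -2.004
v -1.365 3.657 -0.479
v -0.774 3.579 -0.61
v -0.304 3.606 1.488
v -0.895 3.683 1.619
v -0.795 3.831 -0.609
v -0.325 3.858 1.489
v -0.915 4.054 -0.585
v -0.445 4.081 1.513
v -1.112 4.208 -0.543
v -0.642 4.235 1.555
v -1.353 4.266 -0.489
v -0.883 4.293 1.608
v -1.596 4.219 -0.434
v -1.126 4.246 1.663
v -1.799 4.075 -0.387
v -1.329 4.102 1.711
v -1.927 3.858 -0.356
v -1.457 3.885 1.742
v -1.958 3.607 -0.345
v -1.488 3.634 1.752
v -1.886 3.364 -0.358
v -1.416 3.391 1.74
v -1.725 3.172 -0.392
v -1.255 3.198 1.706
v -1.501 3.063 -0.441
v -1.031 3.09 1.657
v -1.253 3.057 -0.496
v -0.783 3.084 1.602
v -1.025 3.155 -0.549
v -0.555 3.182 1.549
v -0.856 3.339 -0.589
v -0.386 3.366 1.509
v 2.9 -1.595 -2.883
v 3.556 -1.685 -3.528
v 2.144 -2.735 -3.492
v 2.8 -2.825 -4.137
v 2.984 -3.042 -3.257
v 3.451 -2.338 -2.88
v 2.249 -2.082 -4.14
v 2.716 -1.378 -3.763
v 3.154 -1.987 -4.305
v 3.609 -2.58 -3.759
v 2.091 -1.84 -3.261
v 2.546 -2.433 -2.715
v 3.294 -1.54 -3.152
v 2.406 -2.88 -3.868
v 2.514 -3.007 -3.351
v 2.9 -3.061 -3.73
v 3.233 -1.923 -2.771
v 3.619 -1.977 -3.15
v 3.282 -2.774 -2.991
v 2.081 -2.443 -3.87
v 2.467 -2.497 -4.249
v 2.8 -1.359 -3.29
v 3.186 -1.413 -3.669
v 2.418 -1.646 -4.029
v 3.444 -1.77 -3.988
v 3 -2.44 -4.346
v 2.675 -2.004 -4.347
v 2.95 -1.59 -4.126
v 3.711 -2.119 -3.667
v 3.267 -2.789 -4.025
v 3.375 -2.916 -3.508
v 3.649 -2.502 -3.286
v 3.475 -2.296 -4.124
v 2.433 -1.631 -2.995
v 1.989 -2.301 -3.353
v 2.051 -1.918 -3.734
v 2.325 -1.504 -3.512
v 2.7 -1.98 -2.674
v 2.256 -2.65 -3.032
v 2.75 -2.83 -2.894
v 3.025 -2.416 -2.673
v 2.225 -2.124 -2.896
f 2 1 4
f 2 4 3
f 4 1 5
f 4 5 3
f 5 1 6
f 5 6 3
f 6 1 7
f 6 7 3
f 7 1 8
f 7 8 3
f 8 1 9
f 8 9 3
f 9 1 10
f 9 10 3
f 10 1 11
f 10 11 3
f 11 1 12
f 11 12 3
f 12 1 13
f 12 13 3
f 13 1 14
f 13 14 3
f 14 1 15
f 14 15 3
f 15 1 16
f 15 16 3
f 16 1 17
f 16 17 3
f 17 1 2
f 17 2 3
f 19 18 22
f 19 22 20
f 20 22 23
f 20 23 21
f 22 18 24
f 22 24 23
f 23 24 25
f 23 25 21
f 24 18 26
f 24 26 25
f 25 26 27
f 25 27 21
f 26 18 28
f 26 28 27
f 27 28 29
f 27 29 21
f 28 18 30
f 28 30 29
f 29 30 31
f 29 31 21
f 30 18 32
f 30 32 31
f 31 32 33
f 31 33 21
f 32 18 34
f 32 34 33
f 33 34 35
f 33 35 21
f 34 18 36
f 34 36 35
f 35 36 37
f 35 37 21
f 36 18 38
f 36 38 37
f 37 38 39
f 37 39 21
f 38 18 40
f 38 40 39
f 39 40 41
f 39 41 21
f 40 18 42
f 40 42 41
f 41 42 43
f 41 43 21
f 42 18 44
f 42 44 43
f 43 44 45
f 43 45 21
f 44 18 46
f 44 46 45
f 45 46 47
f 45 47 21
f 46 18 48
f 46 48 47
f 47 48 49
f 47 49 21
f 48 18 19
f 48 19 49
f 49 19 20
f 49 20 21
f 50 87 66
f 87 61 90
f 66 90 55
f 87 90 66
f 50 66 62
f 66 55 67
f 62 67 51
f 66 67 62
f 50 62 71
f 62 51 72
f 71 72 57
f 62 72 71
f 50 71 83
f 71 57 86
f 83 86 60
f 71 86 83
f 50 83 87
f 83 60 91
f 87 91 61
f 83 91 87
f 51 67 78
f 67 55 81
f 78 81 59
f 67 81 78
f 55 90 68
f 90 61 89
f 68 89 54
f 90 89 68
f 61 91 88
f 91 60 84
f 88 84 52
f 91 84 88
f 60 86 85
f 86 57 73
f 85 73 56
f 86 73 85
f 57 72 77
f 72 51 74
f 77 74 58
f 72 74 77
f 53 79 65
f 79 59 80
f 65 80 54
f 79 80 65
f 53 65 63
f 65 54 64
f 63 64 52
f 65 64 63
f 53 63 70
f 63 52 69
f 70 69 56
f 63 69 70
f 53 70 75
f 70 56 76
f 75 76 58
f 70 76 75
f 53 75 79
f 75 58 82
f 79 82 59
f 75 82 79
f 54 80 68
f 80 59 81
f 68 81 55
f 80 81 68
f 52 64 88
f 64 54 89
f 88 89 61
f 64 89 88
f 56 69 85
f 69 52 84
f 85 84 60
f 69 84 85
f 58 76 77
f 76 56 73
f 77 73 57
f 76 73 77
f 59 82 78
f 82 58 74
f 78 74 51
f 82 74 78



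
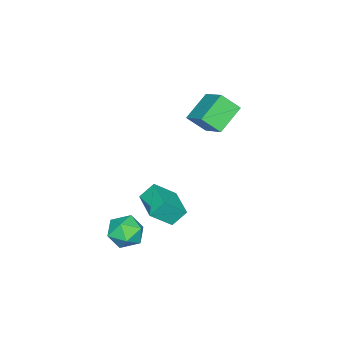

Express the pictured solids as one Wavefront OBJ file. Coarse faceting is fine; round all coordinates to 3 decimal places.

v -0.025 0.579 -1.345
v 0.889 -0.206 -0.247
v 1.199 1.882 -1.432
v 2.112 1.098 -0.334
v 0.508 0.022 -2.186
v 1.421 -0.762 -1.088
v 1.731 1.326 -2.273
v 2.645 0.541 -1.175
v 2.437 0.043 -2.439
v 3.359 0.406 -2.874
v 3.281 -1.366 -1.826
v 4.203 -1.003 -2.261
v 3.761 -0.484 -1.419
v 3.24 0.386 -1.798
v 3.4 -1.346 -2.902
v 2.879 -0.476 -3.281
v 3.955 -0.452 -3.161
v 4.178 0.08 -2.244
v 2.462 -1.04 -2.456
v 2.685 -0.508 -1.539
v -2.775 0.792 1.853
v -2.381 -0.136 2.767
v -4.317 1.111 2.843
v -3.923 0.183 3.756
v -1.857 2.157 2.844
v -1.463 1.229 3.757
v -3.399 2.476 3.833
v -3.005 1.548 4.747
f 2 4 1
f 5 2 1
f 1 4 3
f 3 5 1
f 2 8 4
f 6 2 5
f 6 8 2
f 4 8 3
f 7 5 3
f 3 8 7
f 7 6 5
f 8 6 7
f 9 20 14
f 9 14 10
f 9 10 16
f 9 16 19
f 9 19 20
f 10 14 18
f 14 20 13
f 20 19 11
f 19 16 15
f 16 10 17
f 12 18 13
f 12 13 11
f 12 11 15
f 12 15 17
f 12 17 18
f 13 18 14
f 11 13 20
f 15 11 19
f 17 15 16
f 18 17 10
f 22 24 21
f 25 22 21
f 21 24 23
f 23 25 21
f 22 28 24
f 26 22 25
f 26 28 22
f 24 28 23
f 27 25 23
f 23 28 27
f 27 26 25
f 28 26 27



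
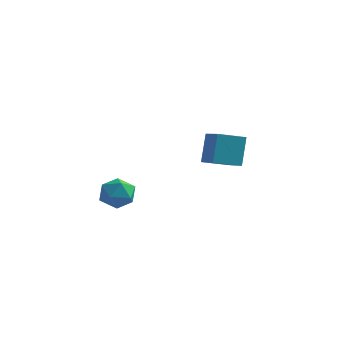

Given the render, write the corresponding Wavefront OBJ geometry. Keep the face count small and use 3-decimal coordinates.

v -0.151 2.369 2.935
v -0.279 3.213 4.821
v 1.065 3.547 2.49
v 0.937 4.391 4.376
v 1.103 1.289 3.504
v 0.975 2.133 5.39
v 2.319 2.467 3.059
v 2.191 3.311 4.945
v -2.428 -3.177 3.279
v -1.392 -3.118 2.846
v -2.888 -4.402 2.014
v -1.852 -4.343 1.581
v -2.014 -4.81 2.591
v -1.73 -4.053 3.374
v -2.55 -3.467 1.486
v -2.266 -2.71 2.269
v -1.467 -3.298 1.738
v -1.135 -4.128 2.421
v -3.145 -3.392 2.439
v -2.813 -4.222 3.122
f 2 4 1
f 5 2 1
f 1 4 3
f 3 5 1
f 2 8 4
f 6 2 5
f 6 8 2
f 4 8 3
f 7 5 3
f 3 8 7
f 7 6 5
f 8 6 7
f 9 20 14
f 9 14 10
f 9 10 16
f 9 16 19
f 9 19 20
f 10 14 18
f 14 20 13
f 20 19 11
f 19 16 15
f 16 10 17
f 12 18 13
f 12 13 11
f 12 11 15
f 12 15 17
f 12 17 18
f 13 18 14
f 11 13 20
f 15 11 19
f 17 15 16
f 18 17 10



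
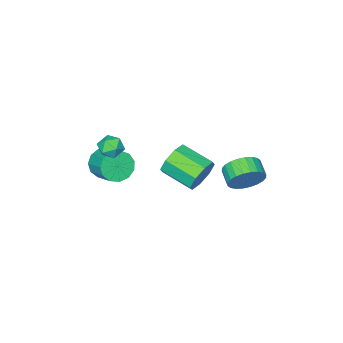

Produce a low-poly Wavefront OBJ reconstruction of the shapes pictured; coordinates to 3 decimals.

v -0.655 3.906 3.289
v 0.104 3.853 4.028
v -0.347 2.982 4.429
v -1.105 3.034 3.691
v -0.179 4.087 4.219
v -0.63 3.216 4.62
v -0.534 4.294 4.268
v -0.985 3.422 4.67
v -0.907 4.441 4.169
v -1.358 3.57 4.57
v -1.242 4.507 3.935
v -1.693 3.635 4.336
v -1.488 4.481 3.603
v -1.938 3.61 4.005
v -1.606 4.368 3.224
v -2.057 3.496 3.625
v -1.58 4.184 2.854
v -2.031 3.313 3.255
v -1.413 3.958 2.551
v -1.864 3.087 2.952
v -1.13 3.724 2.36
v -1.581 2.853 2.761
v -0.775 3.518 2.31
v -1.226 2.646 2.712
v -0.402 3.37 2.41
v -0.853 2.499 2.811
v -0.067 3.305 2.644
v -0.518 2.433 3.045
v 0.178 3.33 2.975
v -0.272 2.459 3.377
v 0.297 3.444 3.355
v -0.154 2.572 3.756
v 0.271 3.627 3.725
v -0.18 2.756 4.126
v 2.177 -2.327 3.759
v 2.87 -2.255 4.171
v 2.41 -3.605 3.589
v 3.103 -3.533 4.001
v 2.394 -3.457 4.385
v 2.25 -2.667 4.49
v 3.03 -3.193 3.27
v 2.886 -2.403 3.375
v 3.397 -2.791 3.869
v 3.004 -2.954 4.558
v 2.276 -2.906 3.202
v 1.883 -3.069 3.891
v 0.759 2.062 3.352
v 1.353 1.907 2.476
v 1.754 0.083 3.071
v 1.161 0.238 3.948
v 1.789 2.206 3.101
v 2.19 0.382 3.696
v 1.622 2.422 3.873
v 2.023 0.598 4.468
v 0.95 2.426 4.34
v 1.351 0.602 4.935
v 0.166 2.217 4.229
v 0.567 0.393 4.824
v -0.27 1.918 3.604
v 0.131 0.094 4.199
v -0.103 1.702 2.832
v 0.298 -0.122 3.427
v 0.569 1.698 2.365
v 0.97 -0.126 2.96
v 2.252 -3.853 1.771
v 2.829 -4.344 2.454
v 3.164 -2.979 3.153
v 2.588 -2.487 2.469
v 3.176 -4.206 2.018
v 3.512 -2.841 2.716
v 3.231 -3.956 1.503
v 3.567 -2.591 2.202
v 2.975 -3.673 1.073
v 3.31 -2.308 1.772
v 2.489 -3.447 0.865
v 2.825 -2.082 1.564
v 1.928 -3.35 0.944
v 2.264 -1.985 1.643
v 1.47 -3.412 1.286
v 1.806 -2.047 1.985
v 1.26 -3.614 1.781
v 1.596 -2.249 2.48
v 1.366 -3.892 2.273
v 1.701 -2.527 2.972
v 1.752 -4.157 2.606
v 2.088 -2.792 3.305
v 2.298 -4.326 2.673
v 2.633 -2.96 3.372
f 2 1 5
f 2 5 3
f 3 5 6
f 3 6 4
f 5 1 7
f 5 7 6
f 6 7 8
f 6 8 4
f 7 1 9
f 7 9 8
f 8 9 10
f 8 10 4
f 9 1 11
f 9 11 10
f 10 11 12
f 10 12 4
f 11 1 13
f 11 13 12
f 12 13 14
f 12 14 4
f 13 1 15
f 13 15 14
f 14 15 16
f 14 16 4
f 15 1 17
f 15 17 16
f 16 17 18
f 16 18 4
f 17 1 19
f 17 19 18
f 18 19 20
f 18 20 4
f 19 1 21
f 19 21 20
f 20 21 22
f 20 22 4
f 21 1 23
f 21 23 22
f 22 23 24
f 22 24 4
f 23 1 25
f 23 25 24
f 24 25 26
f 24 26 4
f 25 1 27
f 25 27 26
f 26 27 28
f 26 28 4
f 27 1 29
f 27 29 28
f 28 29 30
f 28 30 4
f 29 1 31
f 29 31 30
f 30 31 32
f 30 32 4
f 31 1 33
f 31 33 32
f 32 33 34
f 32 34 4
f 33 1 2
f 33 2 34
f 34 2 3
f 34 3 4
f 35 46 40
f 35 40 36
f 35 36 42
f 35 42 45
f 35 45 46
f 36 40 44
f 40 46 39
f 46 45 37
f 45 42 41
f 42 36 43
f 38 44 39
f 38 39 37
f 38 37 41
f 38 41 43
f 38 43 44
f 39 44 40
f 37 39 46
f 41 37 45
f 43 41 42
f 44 43 36
f 48 47 51
f 48 51 49
f 49 51 52
f 49 52 50
f 51 47 53
f 51 53 52
f 52 53 54
f 52 54 50
f 53 47 55
f 53 55 54
f 54 55 56
f 54 56 50
f 55 47 57
f 55 57 56
f 56 57 58
f 56 58 50
f 57 47 59
f 57 59 58
f 58 59 60
f 58 60 50
f 59 47 61
f 59 61 60
f 60 61 62
f 60 62 50
f 61 47 63
f 61 63 62
f 62 63 64
f 62 64 50
f 63 47 48
f 63 48 64
f 64 48 49
f 64 49 50
f 66 65 69
f 66 69 67
f 67 69 70
f 67 70 68
f 69 65 71
f 69 71 70
f 70 71 72
f 70 72 68
f 71 65 73
f 71 73 72
f 72 73 74
f 72 74 68
f 73 65 75
f 73 75 74
f 74 75 76
f 74 76 68
f 75 65 77
f 75 77 76
f 76 77 78
f 76 78 68
f 77 65 79
f 77 79 78
f 78 79 80
f 78 80 68
f 79 65 81
f 79 81 80
f 80 81 82
f 80 82 68
f 81 65 83
f 81 83 82
f 82 83 84
f 82 84 68
f 83 65 85
f 83 85 84
f 84 85 86
f 84 86 68
f 85 65 87
f 85 87 86
f 86 87 88
f 86 88 68
f 87 65 66
f 87 66 88
f 88 66 67
f 88 67 68



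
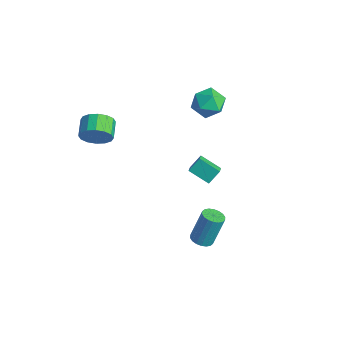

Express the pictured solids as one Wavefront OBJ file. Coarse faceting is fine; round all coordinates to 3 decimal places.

v -3.48 4.412 1.968
v -2.559 4.837 1.533
v -3.321 2.983 0.907
v -2.4 3.408 0.472
v -2.405 3.058 1.519
v -2.503 3.941 2.174
v -3.377 3.879 0.266
v -3.475 4.762 0.921
v -2.495 4.508 0.481
v -1.895 4.001 1.255
v -3.985 3.819 1.185
v -3.385 3.312 1.959
v 2.957 0.016 -4.457
v 3.455 0.445 -4.634
v 3.5 1.173 -2.74
v 3.003 0.744 -2.563
v 3.204 0.605 -4.69
v 3.249 1.334 -2.795
v 2.905 0.649 -4.699
v 2.95 1.377 -2.805
v 2.616 0.567 -4.661
v 2.661 1.296 -2.767
v 2.395 0.376 -4.582
v 2.44 1.105 -2.688
v 2.285 0.114 -4.479
v 2.33 0.842 -2.585
v 2.308 -0.168 -4.371
v 2.353 0.561 -2.477
v 2.46 -0.413 -4.28
v 2.505 0.315 -2.386
v 2.711 -0.574 -4.225
v 2.756 0.155 -2.33
v 3.01 -0.617 -4.215
v 3.055 0.111 -2.321
v 3.299 -0.536 -4.253
v 3.344 0.193 -2.359
v 3.52 -0.345 -4.332
v 3.565 0.384 -2.438
v 3.63 -0.082 -4.435
v 3.675 0.646 -2.541
v 3.607 0.199 -4.543
v 3.652 0.928 -2.649
v -2.128 2.156 -3.649
v -2.122 2.874 -2.87
v -2.694 2.584 -4.039
v -2.689 3.302 -3.26
v -1.091 2.898 -4.34
v -1.086 3.616 -3.561
v -1.658 3.326 -4.73
v -1.652 4.044 -3.951
v -2.246 -3.656 2.263
v -1.729 -3.378 3.035
v -2.657 -2.745 3.429
v -3.174 -3.024 2.657
v -1.639 -3.028 2.685
v -2.567 -2.396 3.079
v -1.712 -2.848 2.223
v -2.64 -2.215 2.616
v -1.928 -2.883 1.771
v -2.856 -2.251 2.165
v -2.229 -3.126 1.451
v -3.157 -2.494 1.845
v -2.535 -3.511 1.349
v -3.463 -2.879 1.742
v -2.763 -3.935 1.491
v -3.691 -3.302 1.885
v -2.853 -4.284 1.841
v -3.781 -3.652 2.235
v -2.78 -4.465 2.304
v -3.708 -3.832 2.697
v -2.564 -4.429 2.755
v -3.492 -3.797 3.149
v -2.263 -4.186 3.075
v -3.191 -3.554 3.469
v -1.957 -3.801 3.178
v -2.885 -3.169 3.571
f 1 12 6
f 1 6 2
f 1 2 8
f 1 8 11
f 1 11 12
f 2 6 10
f 6 12 5
f 12 11 3
f 11 8 7
f 8 2 9
f 4 10 5
f 4 5 3
f 4 3 7
f 4 7 9
f 4 9 10
f 5 10 6
f 3 5 12
f 7 3 11
f 9 7 8
f 10 9 2
f 14 13 17
f 14 17 15
f 15 17 18
f 15 18 16
f 17 13 19
f 17 19 18
f 18 19 20
f 18 20 16
f 19 13 21
f 19 21 20
f 20 21 22
f 20 22 16
f 21 13 23
f 21 23 22
f 22 23 24
f 22 24 16
f 23 13 25
f 23 25 24
f 24 25 26
f 24 26 16
f 25 13 27
f 25 27 26
f 26 27 28
f 26 28 16
f 27 13 29
f 27 29 28
f 28 29 30
f 28 30 16
f 29 13 31
f 29 31 30
f 30 31 32
f 30 32 16
f 31 13 33
f 31 33 32
f 32 33 34
f 32 34 16
f 33 13 35
f 33 35 34
f 34 35 36
f 34 36 16
f 35 13 37
f 35 37 36
f 36 37 38
f 36 38 16
f 37 13 39
f 37 39 38
f 38 39 40
f 38 40 16
f 39 13 41
f 39 41 40
f 40 41 42
f 40 42 16
f 41 13 14
f 41 14 42
f 42 14 15
f 42 15 16
f 44 46 43
f 47 44 43
f 43 46 45
f 45 47 43
f 44 50 46
f 48 44 47
f 48 50 44
f 46 50 45
f 49 47 45
f 45 50 49
f 49 48 47
f 50 48 49
f 52 51 55
f 52 55 53
f 53 55 56
f 53 56 54
f 55 51 57
f 55 57 56
f 56 57 58
f 56 58 54
f 57 51 59
f 57 59 58
f 58 59 60
f 58 60 54
f 59 51 61
f 59 61 60
f 60 61 62
f 60 62 54
f 61 51 63
f 61 63 62
f 62 63 64
f 62 64 54
f 63 51 65
f 63 65 64
f 64 65 66
f 64 66 54
f 65 51 67
f 65 67 66
f 66 67 68
f 66 68 54
f 67 51 69
f 67 69 68
f 68 69 70
f 68 70 54
f 69 51 71
f 69 71 70
f 70 71 72
f 70 72 54
f 71 51 73
f 71 73 72
f 72 73 74
f 72 74 54
f 73 51 75
f 73 75 74
f 74 75 76
f 74 76 54
f 75 51 52
f 75 52 76
f 76 52 53
f 76 53 54



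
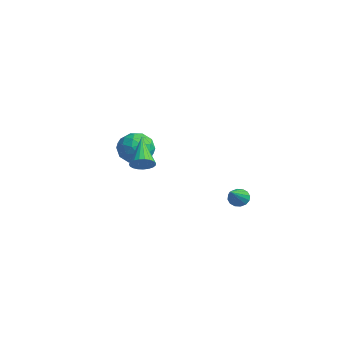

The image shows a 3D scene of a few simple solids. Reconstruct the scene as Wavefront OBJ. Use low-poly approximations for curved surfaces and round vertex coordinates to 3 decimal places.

v 2.787 -0.048 -1.563
v 3.086 0.437 -1.408
v 4.073 -1.212 -0.397
v 2.868 0.408 -1.196
v 2.628 0.257 -1.083
v 2.431 0.024 -1.098
v 2.329 -0.228 -1.237
v 2.35 -0.431 -1.464
v 2.488 -0.532 -1.717
v 2.706 -0.503 -1.929
v 2.946 -0.352 -2.042
v 3.143 -0.119 -2.027
v 3.245 0.133 -1.888
v 3.224 0.336 -1.661
v -0.152 -4.075 0.391
v 0.153 -4.404 0.915
v -1.668 -3.445 1.669
v 0.273 -4.144 0.93
v 0.32 -3.873 0.851
v 0.285 -3.636 0.693
v 0.175 -3.475 0.483
v 0.008 -3.418 0.256
v -0.187 -3.475 0.054
v -0.376 -3.635 -0.091
v -0.526 -3.872 -0.152
v -0.611 -4.144 -0.119
v -0.618 -4.404 0.002
v -0.543 -4.607 0.19
v -0.402 -4.719 0.413
v -0.217 -4.719 0.633
v -0.021 -4.608 0.81
v -3.306 -2.03 -0.365
v -2.837 -2.404 0.562
v -4.323 -3.496 -0.442
v -3.854 -3.87 0.485
v -4.523 -2.992 0.52
v -3.894 -2.086 0.568
v -3.266 -3.814 -0.448
v -2.637 -2.908 -0.4
v -2.812 -3.507 0.51
v -3.589 -2.999 1.109
v -3.571 -2.901 -0.989
v -4.348 -2.393 -0.39
v -2.982 -2.088 0.106
v -4.178 -3.812 0.014
v -4.571 -3.296 0.035
v -4.295 -3.516 0.58
v -3.603 -1.901 0.109
v -3.328 -2.122 0.654
v -4.319 -2.467 0.629
v -3.832 -3.778 -0.534
v -3.557 -3.999 0.011
v -2.865 -2.384 -0.46
v -2.589 -2.604 0.085
v -2.841 -3.433 -0.509
v -2.692 -2.957 0.62
v -3.29 -3.818 0.574
v -2.944 -3.785 0.026
v -2.574 -3.252 0.054
v -3.148 -2.658 0.972
v -3.747 -3.52 0.926
v -4.139 -3.004 0.947
v -3.77 -2.471 0.975
v -3.134 -3.306 0.941
v -3.413 -2.38 -0.806
v -4.012 -3.242 -0.852
v -3.39 -3.429 -0.855
v -3.021 -2.896 -0.827
v -3.87 -2.082 -0.454
v -4.468 -2.943 -0.5
v -4.586 -2.648 0.066
v -4.216 -2.115 0.094
v -4.026 -2.594 -0.821
f 2 1 4
f 2 4 3
f 4 1 5
f 4 5 3
f 5 1 6
f 5 6 3
f 6 1 7
f 6 7 3
f 7 1 8
f 7 8 3
f 8 1 9
f 8 9 3
f 9 1 10
f 9 10 3
f 10 1 11
f 10 11 3
f 11 1 12
f 11 12 3
f 12 1 13
f 12 13 3
f 13 1 14
f 13 14 3
f 14 1 2
f 14 2 3
f 16 15 18
f 16 18 17
f 18 15 19
f 18 19 17
f 19 15 20
f 19 20 17
f 20 15 21
f 20 21 17
f 21 15 22
f 21 22 17
f 22 15 23
f 22 23 17
f 23 15 24
f 23 24 17
f 24 15 25
f 24 25 17
f 25 15 26
f 25 26 17
f 26 15 27
f 26 27 17
f 27 15 28
f 27 28 17
f 28 15 29
f 28 29 17
f 29 15 30
f 29 30 17
f 30 15 31
f 30 31 17
f 31 15 16
f 31 16 17
f 32 69 48
f 69 43 72
f 48 72 37
f 69 72 48
f 32 48 44
f 48 37 49
f 44 49 33
f 48 49 44
f 32 44 53
f 44 33 54
f 53 54 39
f 44 54 53
f 32 53 65
f 53 39 68
f 65 68 42
f 53 68 65
f 32 65 69
f 65 42 73
f 69 73 43
f 65 73 69
f 33 49 60
f 49 37 63
f 60 63 41
f 49 63 60
f 37 72 50
f 72 43 71
f 50 71 36
f 72 71 50
f 43 73 70
f 73 42 66
f 70 66 34
f 73 66 70
f 42 68 67
f 68 39 55
f 67 55 38
f 68 55 67
f 39 54 59
f 54 33 56
f 59 56 40
f 54 56 59
f 35 61 47
f 61 41 62
f 47 62 36
f 61 62 47
f 35 47 45
f 47 36 46
f 45 46 34
f 47 46 45
f 35 45 52
f 45 34 51
f 52 51 38
f 45 51 52
f 35 52 57
f 52 38 58
f 57 58 40
f 52 58 57
f 35 57 61
f 57 40 64
f 61 64 41
f 57 64 61
f 36 62 50
f 62 41 63
f 50 63 37
f 62 63 50
f 34 46 70
f 46 36 71
f 70 71 43
f 46 71 70
f 38 51 67
f 51 34 66
f 67 66 42
f 51 66 67
f 40 58 59
f 58 38 55
f 59 55 39
f 58 55 59
f 41 64 60
f 64 40 56
f 60 56 33
f 64 56 60



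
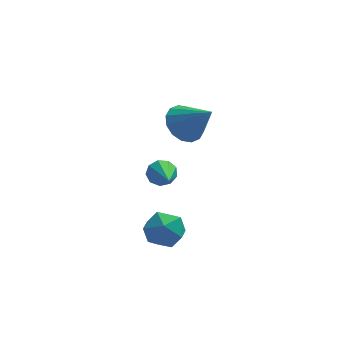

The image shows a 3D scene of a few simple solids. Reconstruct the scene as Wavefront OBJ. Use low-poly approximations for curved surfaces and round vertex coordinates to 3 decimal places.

v -2.633 3.322 -3.196
v -2.339 3.598 -2.699
v -2.427 1.358 -2.224
v -2.771 3.587 -2.63
v -3.138 3.452 -2.825
v -3.269 3.256 -3.194
v -3.103 3.09 -3.563
v -2.716 3.033 -3.761
v -2.291 3.111 -3.694
v -2.025 3.287 -3.393
v -2.044 3.48 -3.001
v -3.513 -0.654 -3.404
v -2.962 -0.096 -2.894
v -2.438 -0.744 -4.466
v -1.887 -0.186 -3.956
v -2.075 -1.054 -3.661
v -2.74 -0.998 -3.005
v -2.66 0.158 -4.355
v -3.325 0.214 -3.699
v -2.435 0.406 -3.482
v -2.074 -0.343 -3.052
v -3.326 -0.497 -4.308
v -2.965 -1.246 -3.878
v -1.807 1.794 0.769
v -1.291 2.552 0.837
v -0.833 1.026 1.931
v -1.635 2.608 1.161
v -2.025 2.445 1.381
v -2.356 2.108 1.436
v -2.541 1.687 1.313
v -2.529 1.294 1.044
v -2.323 1.035 0.701
v -1.98 0.98 0.376
v -1.589 1.142 0.156
v -1.258 1.48 0.101
v -1.073 1.901 0.224
v -1.085 2.293 0.494
f 2 1 4
f 2 4 3
f 4 1 5
f 4 5 3
f 5 1 6
f 5 6 3
f 6 1 7
f 6 7 3
f 7 1 8
f 7 8 3
f 8 1 9
f 8 9 3
f 9 1 10
f 9 10 3
f 10 1 11
f 10 11 3
f 11 1 2
f 11 2 3
f 12 23 17
f 12 17 13
f 12 13 19
f 12 19 22
f 12 22 23
f 13 17 21
f 17 23 16
f 23 22 14
f 22 19 18
f 19 13 20
f 15 21 16
f 15 16 14
f 15 14 18
f 15 18 20
f 15 20 21
f 16 21 17
f 14 16 23
f 18 14 22
f 20 18 19
f 21 20 13
f 25 24 27
f 25 27 26
f 27 24 28
f 27 28 26
f 28 24 29
f 28 29 26
f 29 24 30
f 29 30 26
f 30 24 31
f 30 31 26
f 31 24 32
f 31 32 26
f 32 24 33
f 32 33 26
f 33 24 34
f 33 34 26
f 34 24 35
f 34 35 26
f 35 24 36
f 35 36 26
f 36 24 37
f 36 37 26
f 37 24 25
f 37 25 26



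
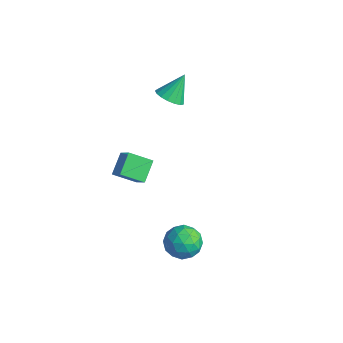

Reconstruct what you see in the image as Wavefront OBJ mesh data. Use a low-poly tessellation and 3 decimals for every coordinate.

v 2.024 -1.701 -3.4
v 2.628 -2.674 -3.13
v 0.792 -2.746 -4.41
v 1.396 -3.719 -4.14
v 0.792 -3.151 -3.304
v 1.553 -2.505 -2.68
v 1.867 -2.915 -4.86
v 2.628 -2.269 -4.236
v 2.531 -3.425 -4.033
v 1.867 -3.571 -3.071
v 1.553 -1.849 -4.469
v 0.889 -1.995 -3.507
v 2.434 -2.096 -3.176
v 0.986 -3.324 -4.364
v 0.631 -2.99 -3.872
v 0.986 -3.563 -3.714
v 1.802 -1.996 -2.912
v 2.158 -2.569 -2.753
v 1.078 -2.849 -2.856
v 1.262 -2.851 -4.787
v 1.618 -3.424 -4.628
v 2.434 -1.857 -3.826
v 2.789 -2.43 -3.668
v 2.342 -2.571 -4.684
v 2.733 -3.109 -3.548
v 2.008 -3.723 -4.142
v 2.285 -3.25 -4.565
v 2.732 -2.871 -4.198
v 2.342 -3.195 -2.983
v 1.618 -3.809 -3.577
v 1.263 -3.475 -3.086
v 1.71 -3.096 -2.719
v 2.285 -3.636 -3.514
v 1.802 -1.611 -3.963
v 1.078 -2.225 -4.557
v 1.71 -2.324 -4.821
v 2.157 -1.945 -4.454
v 1.412 -1.697 -3.398
v 0.687 -2.311 -3.992
v 0.688 -2.549 -3.342
v 1.135 -2.17 -2.975
v 1.135 -1.784 -4.026
v -4.35 -3.054 -2.196
v -3.31 -3.243 -1.16
v -4.972 -1.929 -1.366
v -3.933 -2.118 -0.33
v -3.427 -2.002 -2.93
v -2.388 -2.191 -1.894
v -4.05 -0.877 -2.1
v -3.01 -1.066 -1.064
v -3.833 0.806 3.206
v -3.009 1.163 2.931
v -3.847 1.934 4.634
v -3.313 1.422 2.724
v -3.736 1.539 2.627
v -4.182 1.489 2.663
v -4.548 1.282 2.823
v -4.75 0.966 3.071
v -4.742 0.613 3.35
v -4.526 0.304 3.596
v -4.152 0.11 3.753
v -3.704 0.076 3.785
v -3.286 0.208 3.684
v -2.994 0.478 3.473
v -2.894 0.822 3.202
f 1 38 17
f 38 12 41
f 17 41 6
f 38 41 17
f 1 17 13
f 17 6 18
f 13 18 2
f 17 18 13
f 1 13 22
f 13 2 23
f 22 23 8
f 13 23 22
f 1 22 34
f 22 8 37
f 34 37 11
f 22 37 34
f 1 34 38
f 34 11 42
f 38 42 12
f 34 42 38
f 2 18 29
f 18 6 32
f 29 32 10
f 18 32 29
f 6 41 19
f 41 12 40
f 19 40 5
f 41 40 19
f 12 42 39
f 42 11 35
f 39 35 3
f 42 35 39
f 11 37 36
f 37 8 24
f 36 24 7
f 37 24 36
f 8 23 28
f 23 2 25
f 28 25 9
f 23 25 28
f 4 30 16
f 30 10 31
f 16 31 5
f 30 31 16
f 4 16 14
f 16 5 15
f 14 15 3
f 16 15 14
f 4 14 21
f 14 3 20
f 21 20 7
f 14 20 21
f 4 21 26
f 21 7 27
f 26 27 9
f 21 27 26
f 4 26 30
f 26 9 33
f 30 33 10
f 26 33 30
f 5 31 19
f 31 10 32
f 19 32 6
f 31 32 19
f 3 15 39
f 15 5 40
f 39 40 12
f 15 40 39
f 7 20 36
f 20 3 35
f 36 35 11
f 20 35 36
f 9 27 28
f 27 7 24
f 28 24 8
f 27 24 28
f 10 33 29
f 33 9 25
f 29 25 2
f 33 25 29
f 44 46 43
f 47 44 43
f 43 46 45
f 45 47 43
f 44 50 46
f 48 44 47
f 48 50 44
f 46 50 45
f 49 47 45
f 45 50 49
f 49 48 47
f 50 48 49
f 52 51 54
f 52 54 53
f 54 51 55
f 54 55 53
f 55 51 56
f 55 56 53
f 56 51 57
f 56 57 53
f 57 51 58
f 57 58 53
f 58 51 59
f 58 59 53
f 59 51 60
f 59 60 53
f 60 51 61
f 60 61 53
f 61 51 62
f 61 62 53
f 62 51 63
f 62 63 53
f 63 51 64
f 63 64 53
f 64 51 65
f 64 65 53
f 65 51 52
f 65 52 53



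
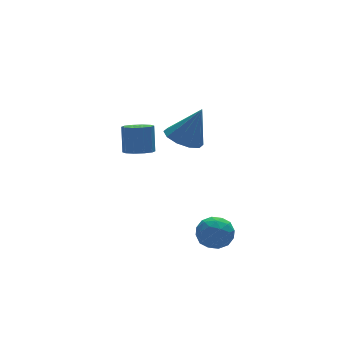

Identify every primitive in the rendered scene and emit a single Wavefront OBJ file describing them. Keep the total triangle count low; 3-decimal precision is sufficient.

v -1.07 -2.345 -1.299
v -0.23 -2.194 -1.754
v -1.19 -3.746 -1.986
v -0.35 -3.595 -2.441
v -0.364 -3.73 -1.484
v -0.289 -2.864 -1.059
v -1.131 -3.076 -2.681
v -1.056 -2.21 -2.256
v -0.267 -2.646 -2.608
v 0.207 -3.05 -1.868
v -1.627 -2.89 -1.872
v -1.153 -3.294 -1.132
v -0.639 -2.147 -1.466
v -0.781 -3.793 -2.274
v -0.789 -3.873 -1.711
v -0.295 -3.784 -1.979
v -0.674 -2.54 -1.057
v -0.18 -2.451 -1.325
v -0.259 -3.354 -1.166
v -1.24 -3.489 -2.415
v -0.746 -3.4 -2.683
v -1.125 -2.156 -1.761
v -0.631 -2.067 -2.029
v -1.161 -2.586 -2.574
v -0.168 -2.323 -2.236
v -0.238 -3.147 -2.64
v -0.697 -2.842 -2.781
v -0.653 -2.333 -2.531
v 0.111 -2.561 -1.801
v 0.04 -3.384 -2.205
v 0.032 -3.463 -1.642
v 0.076 -2.954 -1.392
v 0.089 -2.826 -2.303
v -1.46 -2.556 -1.535
v -1.531 -3.379 -1.939
v -1.496 -2.986 -2.348
v -1.452 -2.477 -2.098
v -1.182 -2.793 -1.1
v -1.252 -3.617 -1.504
v -0.767 -3.607 -1.209
v -0.723 -3.098 -0.959
v -1.509 -3.114 -1.437
v -0.92 -0.106 2.976
v -0 0.051 2.59
v -0.1 -0.374 4.824
v -0.23 0.602 2.772
v -0.723 0.883 3.031
v -1.292 0.786 3.27
v -1.719 0.348 3.396
v -1.84 -0.263 3.362
v -1.611 -0.815 3.18
v -1.117 -1.096 2.92
v -0.549 -0.998 2.682
v -0.122 -0.561 2.556
v -1.927 2.637 0.817
v -1.208 2.337 0.828
v -0.993 2.902 2.234
v -1.713 3.203 2.223
v -1.181 2.782 0.645
v -0.966 3.347 2.051
v -1.438 3.172 0.528
v -1.224 3.737 1.933
v -1.883 3.358 0.521
v -1.668 3.923 1.926
v -2.345 3.268 0.627
v -2.13 3.834 2.033
v -2.647 2.938 0.806
v -2.432 3.503 2.212
v -2.674 2.493 0.989
v -2.459 3.058 2.395
v -2.416 2.103 1.107
v -2.202 2.668 2.512
v -1.972 1.917 1.114
v -1.757 2.482 2.519
v -1.51 2.006 1.007
v -1.295 2.572 2.413
f 1 38 17
f 38 12 41
f 17 41 6
f 38 41 17
f 1 17 13
f 17 6 18
f 13 18 2
f 17 18 13
f 1 13 22
f 13 2 23
f 22 23 8
f 13 23 22
f 1 22 34
f 22 8 37
f 34 37 11
f 22 37 34
f 1 34 38
f 34 11 42
f 38 42 12
f 34 42 38
f 2 18 29
f 18 6 32
f 29 32 10
f 18 32 29
f 6 41 19
f 41 12 40
f 19 40 5
f 41 40 19
f 12 42 39
f 42 11 35
f 39 35 3
f 42 35 39
f 11 37 36
f 37 8 24
f 36 24 7
f 37 24 36
f 8 23 28
f 23 2 25
f 28 25 9
f 23 25 28
f 4 30 16
f 30 10 31
f 16 31 5
f 30 31 16
f 4 16 14
f 16 5 15
f 14 15 3
f 16 15 14
f 4 14 21
f 14 3 20
f 21 20 7
f 14 20 21
f 4 21 26
f 21 7 27
f 26 27 9
f 21 27 26
f 4 26 30
f 26 9 33
f 30 33 10
f 26 33 30
f 5 31 19
f 31 10 32
f 19 32 6
f 31 32 19
f 3 15 39
f 15 5 40
f 39 40 12
f 15 40 39
f 7 20 36
f 20 3 35
f 36 35 11
f 20 35 36
f 9 27 28
f 27 7 24
f 28 24 8
f 27 24 28
f 10 33 29
f 33 9 25
f 29 25 2
f 33 25 29
f 44 43 46
f 44 46 45
f 46 43 47
f 46 47 45
f 47 43 48
f 47 48 45
f 48 43 49
f 48 49 45
f 49 43 50
f 49 50 45
f 50 43 51
f 50 51 45
f 51 43 52
f 51 52 45
f 52 43 53
f 52 53 45
f 53 43 54
f 53 54 45
f 54 43 44
f 54 44 45
f 56 55 59
f 56 59 57
f 57 59 60
f 57 60 58
f 59 55 61
f 59 61 60
f 60 61 62
f 60 62 58
f 61 55 63
f 61 63 62
f 62 63 64
f 62 64 58
f 63 55 65
f 63 65 64
f 64 65 66
f 64 66 58
f 65 55 67
f 65 67 66
f 66 67 68
f 66 68 58
f 67 55 69
f 67 69 68
f 68 69 70
f 68 70 58
f 69 55 71
f 69 71 70
f 70 71 72
f 70 72 58
f 71 55 73
f 71 73 72
f 72 73 74
f 72 74 58
f 73 55 75
f 73 75 74
f 74 75 76
f 74 76 58
f 75 55 56
f 75 56 76
f 76 56 57
f 76 57 58

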